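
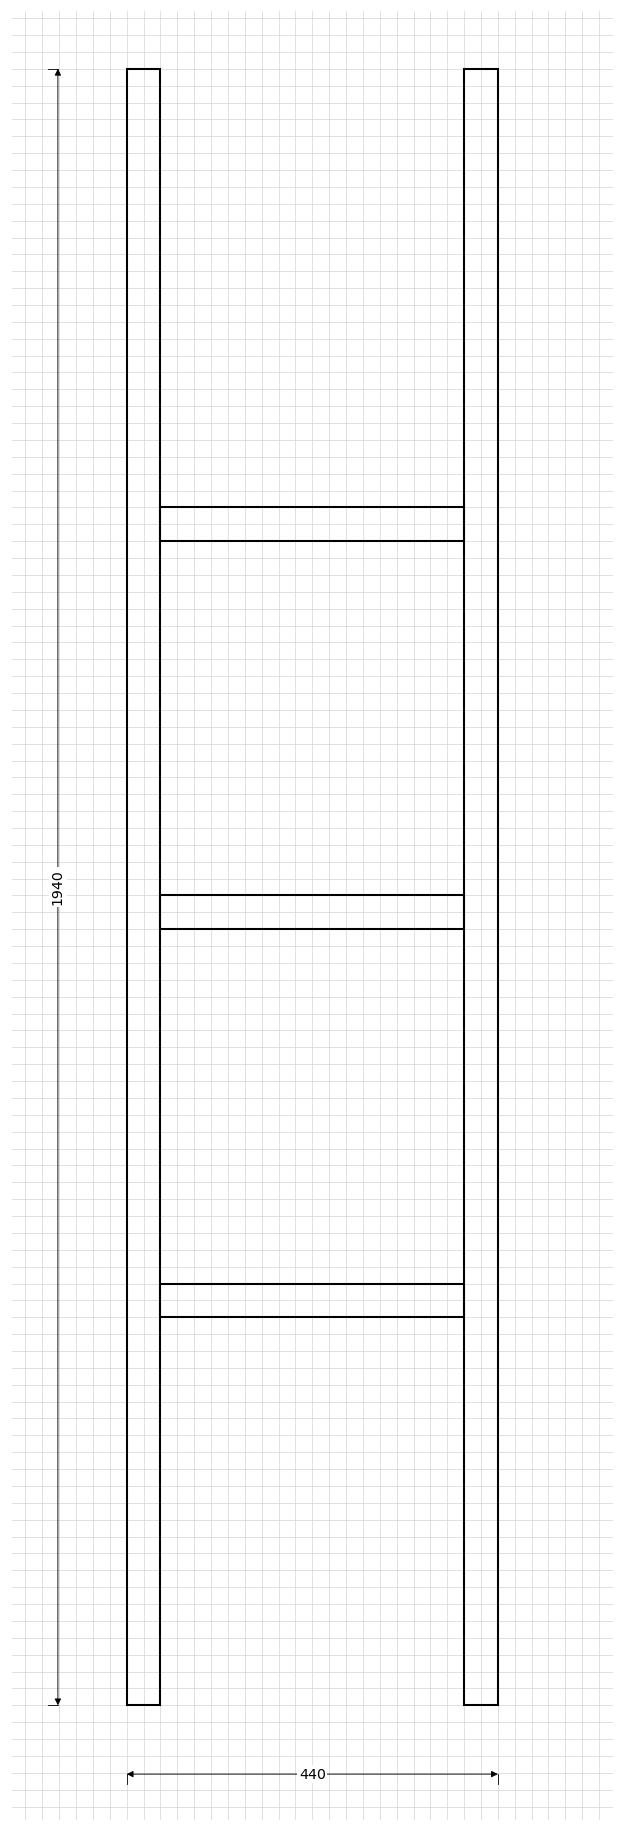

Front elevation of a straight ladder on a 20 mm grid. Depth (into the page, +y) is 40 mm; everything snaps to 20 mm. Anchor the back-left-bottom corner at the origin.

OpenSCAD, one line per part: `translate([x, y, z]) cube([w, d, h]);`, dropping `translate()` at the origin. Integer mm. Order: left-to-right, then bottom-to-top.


cube([40, 40, 1940]);
translate([40, 0, 460]) cube([360, 40, 40]);
translate([40, 0, 920]) cube([360, 40, 40]);
translate([40, 0, 1380]) cube([360, 40, 40]);
translate([400, 0, 0]) cube([40, 40, 1940]);


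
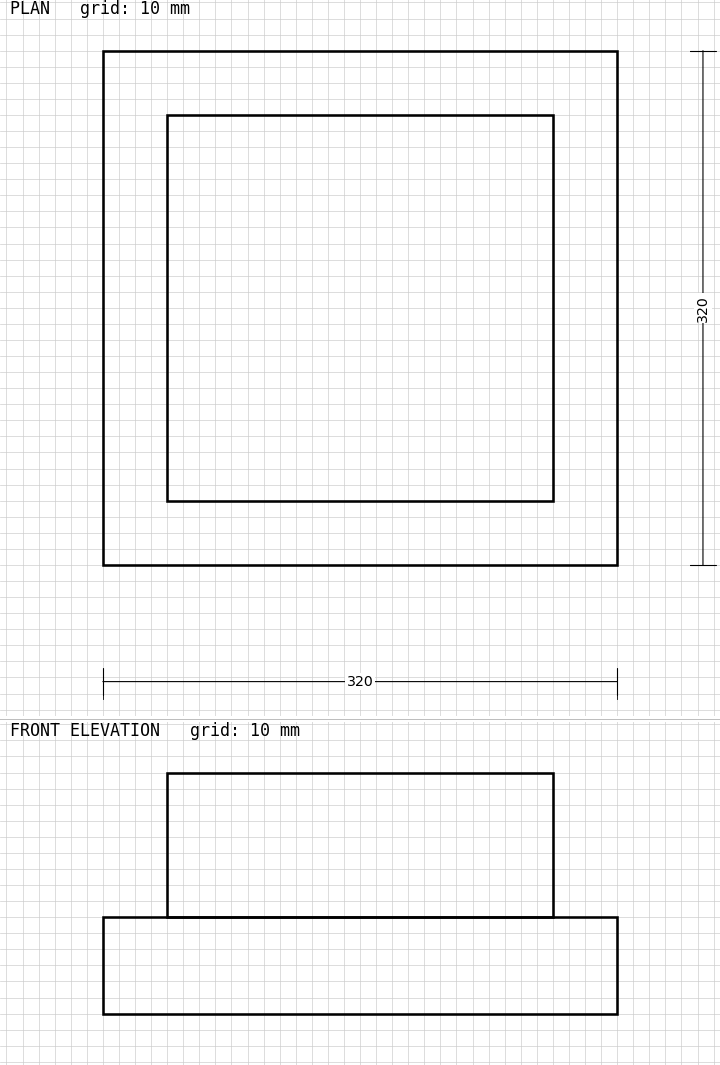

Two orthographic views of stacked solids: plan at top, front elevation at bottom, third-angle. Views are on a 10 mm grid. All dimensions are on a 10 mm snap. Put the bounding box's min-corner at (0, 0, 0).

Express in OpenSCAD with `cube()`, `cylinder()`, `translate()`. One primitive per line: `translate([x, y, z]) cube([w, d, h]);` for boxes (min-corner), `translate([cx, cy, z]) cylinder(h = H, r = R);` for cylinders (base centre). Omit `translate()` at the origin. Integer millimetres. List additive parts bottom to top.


cube([320, 320, 60]);
translate([40, 40, 60]) cube([240, 240, 90]);


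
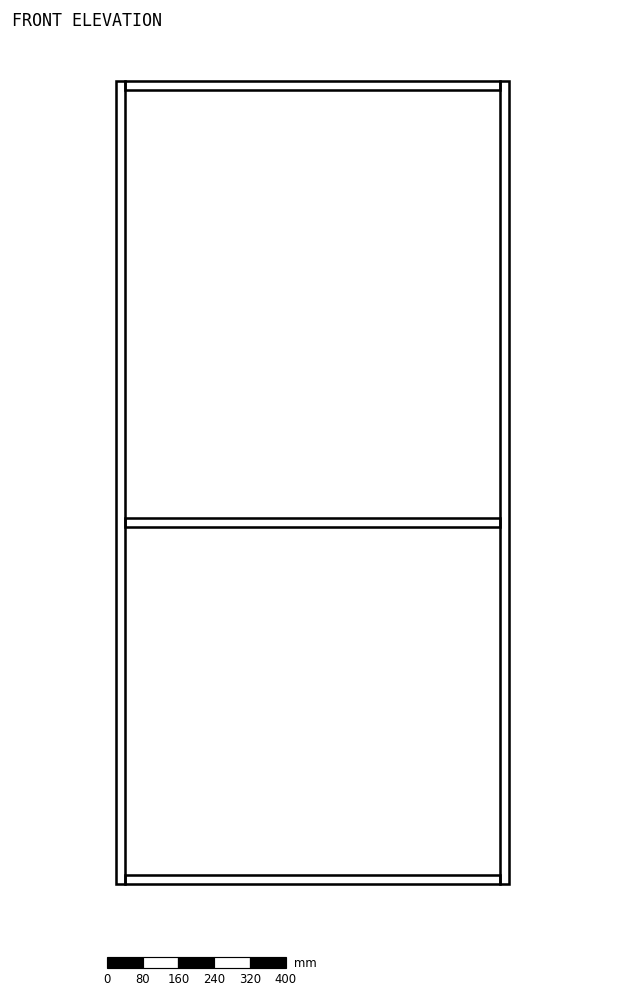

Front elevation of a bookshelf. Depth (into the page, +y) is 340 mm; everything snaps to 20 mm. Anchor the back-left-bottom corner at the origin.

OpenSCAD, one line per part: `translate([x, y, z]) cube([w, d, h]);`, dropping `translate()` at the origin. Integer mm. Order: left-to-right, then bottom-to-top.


cube([20, 340, 1800]);
translate([20, 0, 0]) cube([840, 340, 20]);
translate([20, 0, 800]) cube([840, 340, 20]);
translate([20, 0, 1780]) cube([840, 340, 20]);
translate([860, 0, 0]) cube([20, 340, 1800]);


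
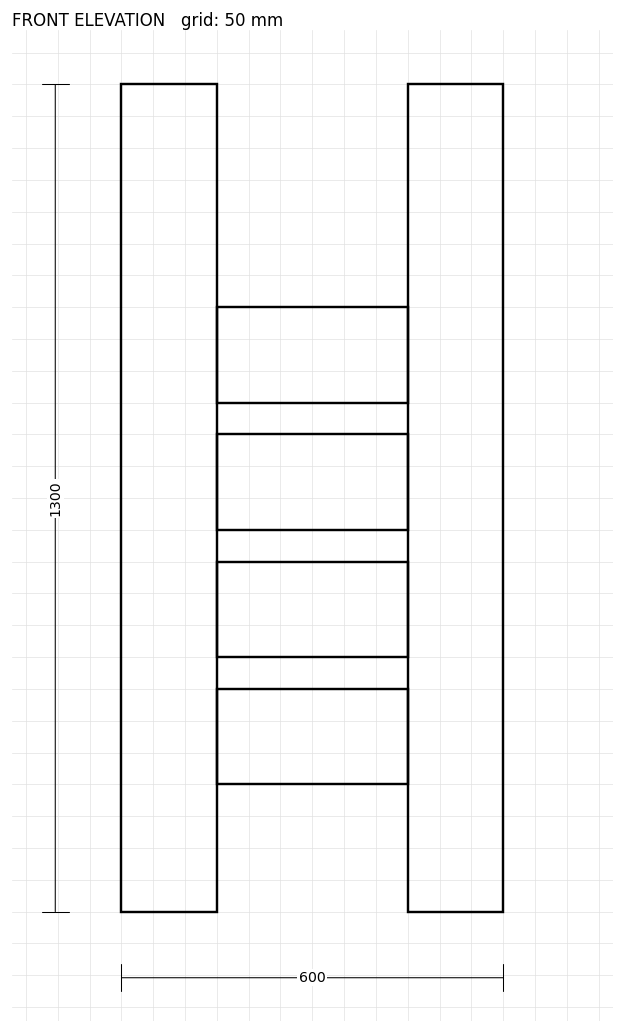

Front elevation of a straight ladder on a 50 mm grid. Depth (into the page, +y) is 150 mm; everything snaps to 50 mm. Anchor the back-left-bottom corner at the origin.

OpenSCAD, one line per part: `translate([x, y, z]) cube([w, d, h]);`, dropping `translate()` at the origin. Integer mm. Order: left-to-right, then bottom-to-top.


cube([150, 150, 1300]);
translate([150, 0, 200]) cube([300, 150, 150]);
translate([150, 0, 400]) cube([300, 150, 150]);
translate([150, 0, 600]) cube([300, 150, 150]);
translate([150, 0, 800]) cube([300, 150, 150]);
translate([450, 0, 0]) cube([150, 150, 1300]);


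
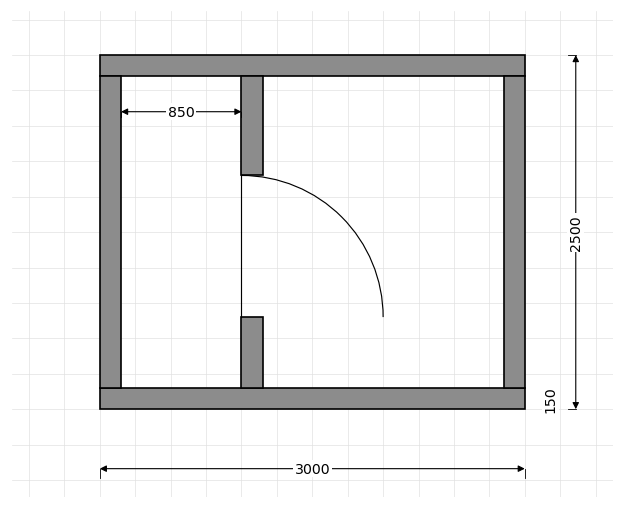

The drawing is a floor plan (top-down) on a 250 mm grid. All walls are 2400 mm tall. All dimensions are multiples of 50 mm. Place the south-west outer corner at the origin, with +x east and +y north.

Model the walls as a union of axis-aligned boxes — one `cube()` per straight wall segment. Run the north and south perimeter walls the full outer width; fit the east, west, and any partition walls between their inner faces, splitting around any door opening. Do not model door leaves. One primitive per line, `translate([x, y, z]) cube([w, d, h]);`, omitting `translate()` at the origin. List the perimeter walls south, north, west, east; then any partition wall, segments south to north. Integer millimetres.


cube([3000, 150, 2400]);
translate([0, 2350, 0]) cube([3000, 150, 2400]);
translate([0, 150, 0]) cube([150, 2200, 2400]);
translate([2850, 150, 0]) cube([150, 2200, 2400]);
translate([1000, 150, 0]) cube([150, 500, 2400]);
translate([1000, 1650, 0]) cube([150, 700, 2400]);


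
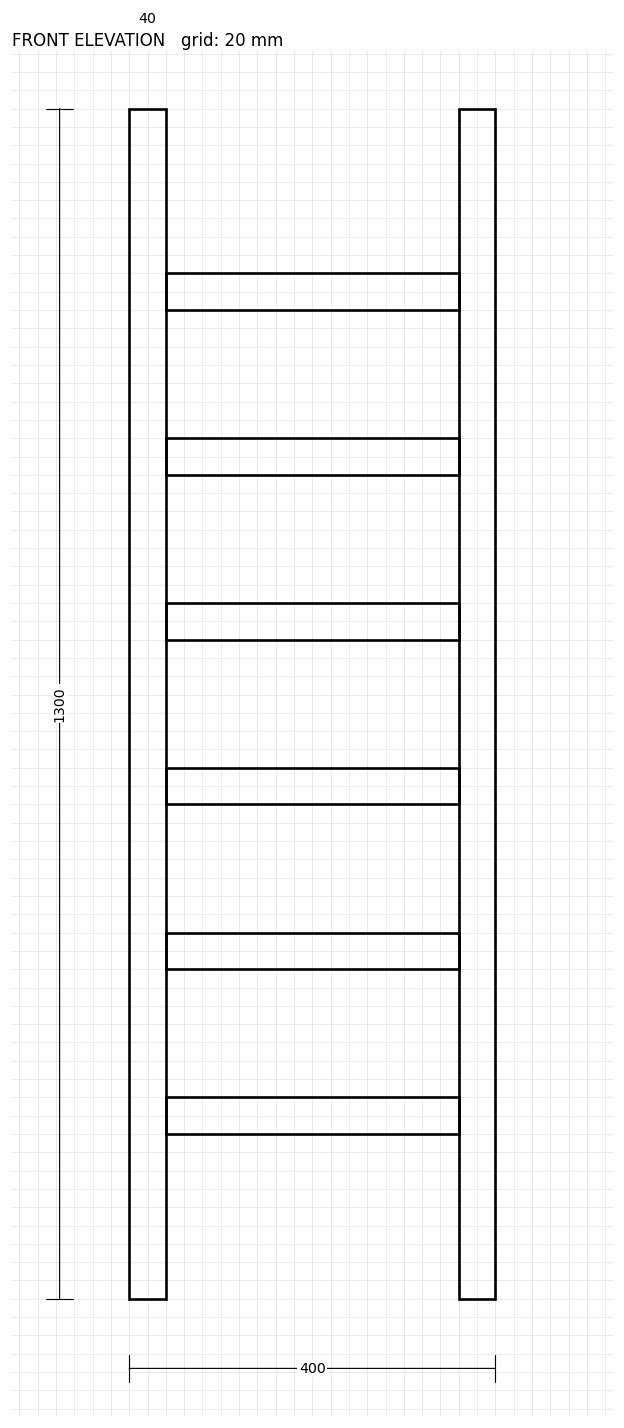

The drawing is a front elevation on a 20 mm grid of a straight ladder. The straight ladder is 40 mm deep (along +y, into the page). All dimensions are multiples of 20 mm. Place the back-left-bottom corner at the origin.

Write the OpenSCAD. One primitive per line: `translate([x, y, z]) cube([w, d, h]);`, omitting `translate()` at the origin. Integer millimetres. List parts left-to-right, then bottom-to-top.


cube([40, 40, 1300]);
translate([40, 0, 180]) cube([320, 40, 40]);
translate([40, 0, 360]) cube([320, 40, 40]);
translate([40, 0, 540]) cube([320, 40, 40]);
translate([40, 0, 720]) cube([320, 40, 40]);
translate([40, 0, 900]) cube([320, 40, 40]);
translate([40, 0, 1080]) cube([320, 40, 40]);
translate([360, 0, 0]) cube([40, 40, 1300]);


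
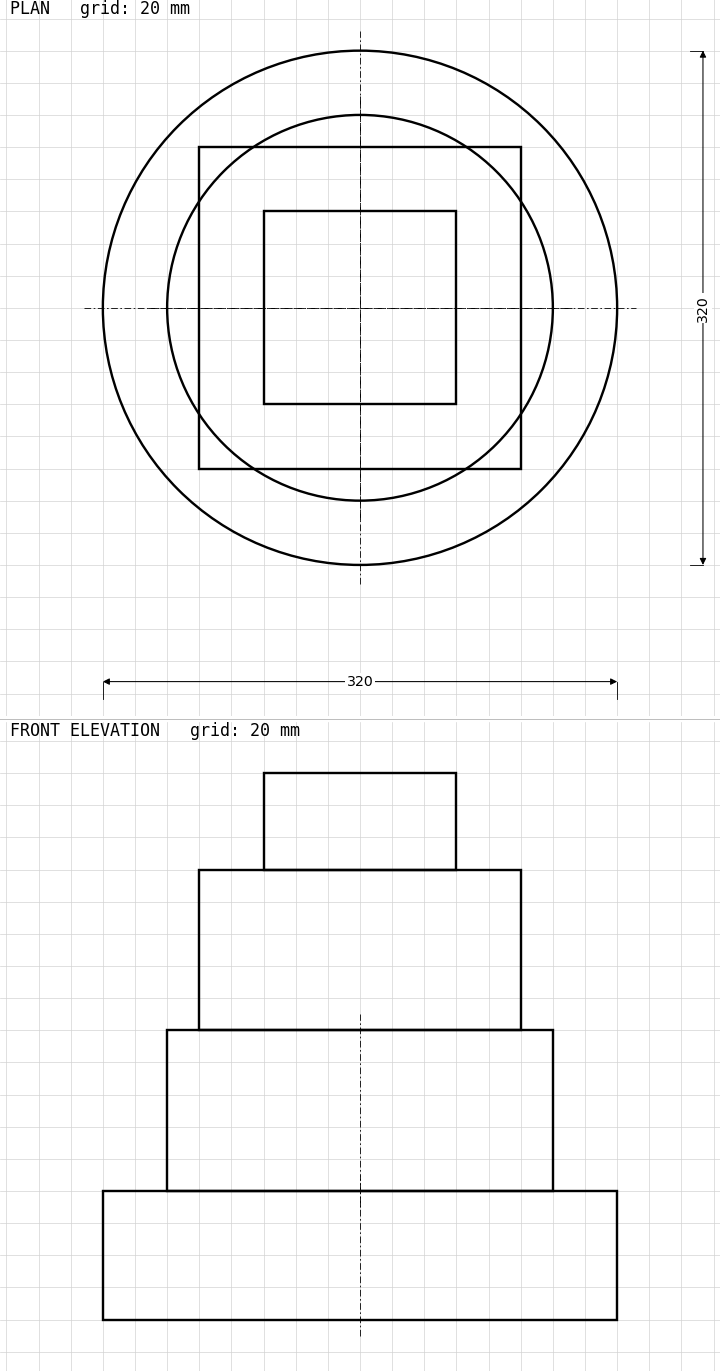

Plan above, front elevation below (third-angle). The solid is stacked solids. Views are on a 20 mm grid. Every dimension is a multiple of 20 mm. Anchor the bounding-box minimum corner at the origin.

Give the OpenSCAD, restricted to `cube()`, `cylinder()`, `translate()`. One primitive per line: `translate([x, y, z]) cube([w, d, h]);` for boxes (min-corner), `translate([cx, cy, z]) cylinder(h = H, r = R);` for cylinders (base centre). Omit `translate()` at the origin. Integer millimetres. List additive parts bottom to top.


translate([160, 160, 0]) cylinder(h = 80, r = 160);
translate([160, 160, 80]) cylinder(h = 100, r = 120);
translate([60, 60, 180]) cube([200, 200, 100]);
translate([100, 100, 280]) cube([120, 120, 60]);


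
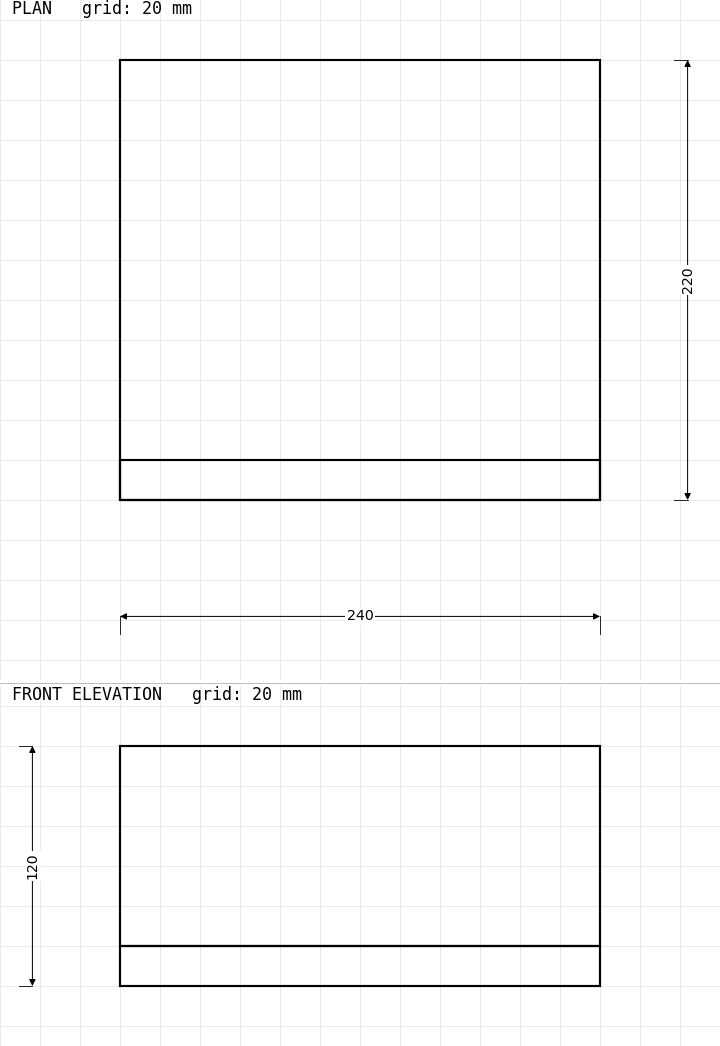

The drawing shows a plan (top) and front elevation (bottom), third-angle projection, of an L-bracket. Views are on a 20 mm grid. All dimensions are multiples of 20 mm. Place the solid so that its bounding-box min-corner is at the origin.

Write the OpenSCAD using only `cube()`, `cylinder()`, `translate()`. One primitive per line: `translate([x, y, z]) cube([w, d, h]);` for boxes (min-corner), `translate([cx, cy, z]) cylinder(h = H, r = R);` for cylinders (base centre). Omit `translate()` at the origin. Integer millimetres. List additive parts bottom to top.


cube([240, 220, 20]);
translate([0, 0, 20]) cube([240, 20, 100]);


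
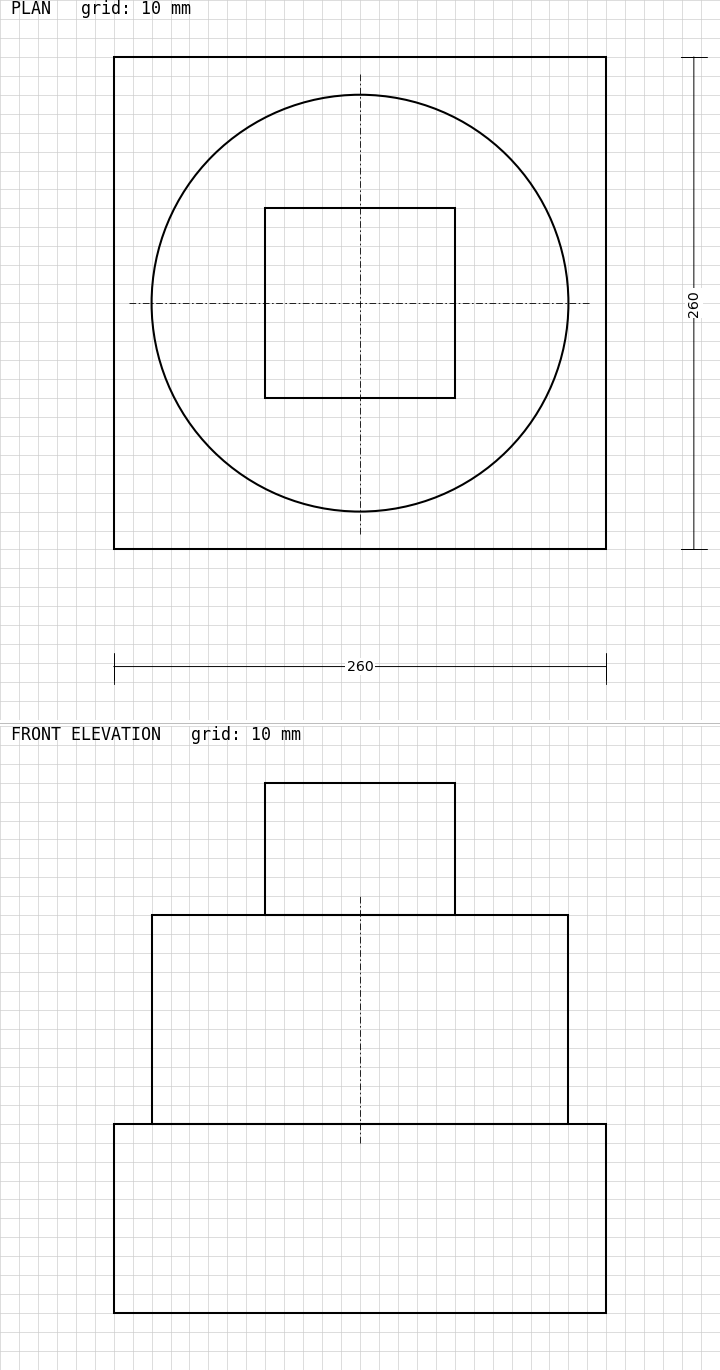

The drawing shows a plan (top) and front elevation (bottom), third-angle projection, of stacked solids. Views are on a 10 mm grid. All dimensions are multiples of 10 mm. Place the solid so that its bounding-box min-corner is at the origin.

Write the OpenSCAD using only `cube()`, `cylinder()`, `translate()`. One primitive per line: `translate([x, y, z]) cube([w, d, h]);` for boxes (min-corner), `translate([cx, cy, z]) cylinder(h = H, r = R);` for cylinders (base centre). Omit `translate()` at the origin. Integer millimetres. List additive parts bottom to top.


cube([260, 260, 100]);
translate([130, 130, 100]) cylinder(h = 110, r = 110);
translate([80, 80, 210]) cube([100, 100, 70]);


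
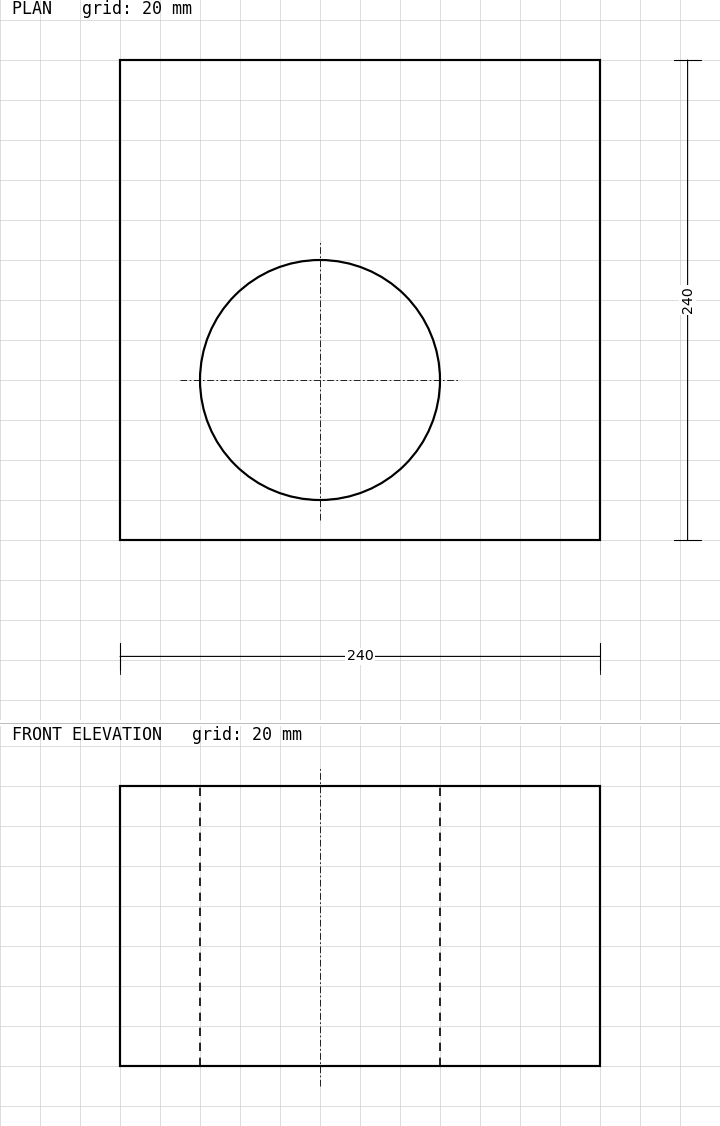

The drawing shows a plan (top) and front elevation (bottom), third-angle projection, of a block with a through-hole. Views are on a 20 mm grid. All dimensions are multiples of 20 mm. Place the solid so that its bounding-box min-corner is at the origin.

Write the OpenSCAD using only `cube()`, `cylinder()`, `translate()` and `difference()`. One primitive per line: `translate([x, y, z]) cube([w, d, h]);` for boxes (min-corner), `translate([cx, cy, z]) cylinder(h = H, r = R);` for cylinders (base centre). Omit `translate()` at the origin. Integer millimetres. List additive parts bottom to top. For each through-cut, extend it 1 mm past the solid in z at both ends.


difference() {
  cube([240, 240, 140]);
  translate([100, 80, -1]) cylinder(h = 142, r = 60);
}


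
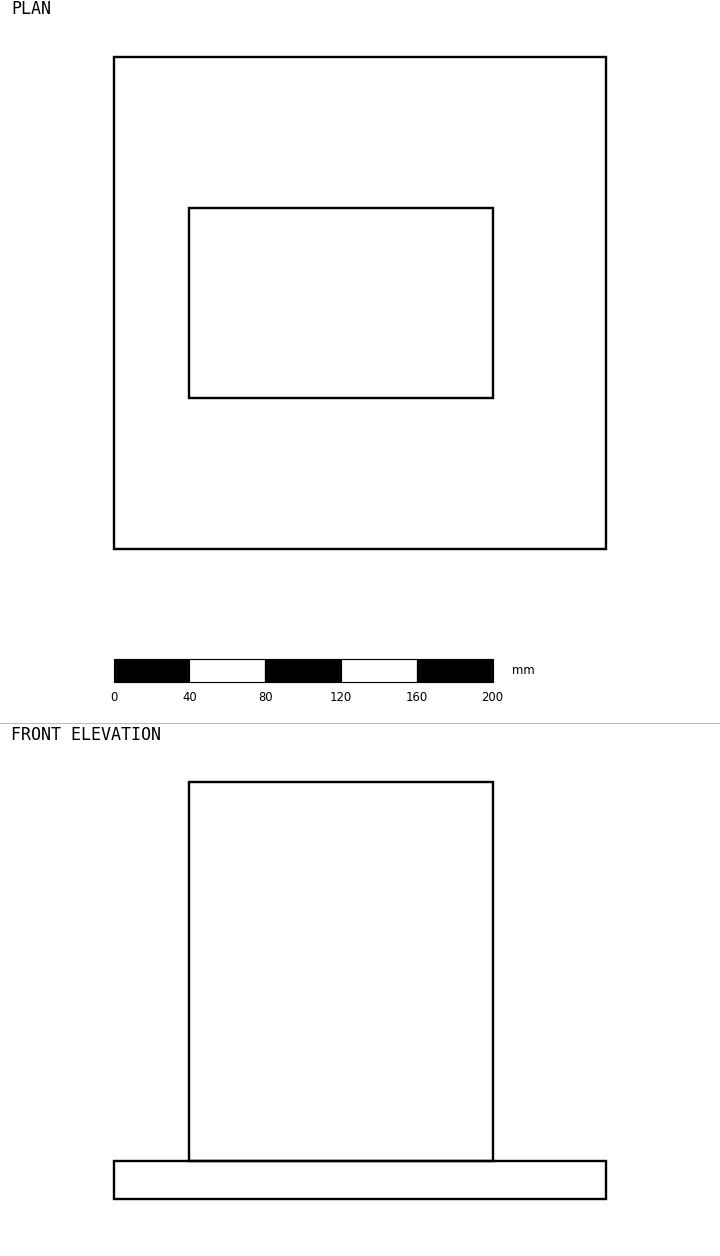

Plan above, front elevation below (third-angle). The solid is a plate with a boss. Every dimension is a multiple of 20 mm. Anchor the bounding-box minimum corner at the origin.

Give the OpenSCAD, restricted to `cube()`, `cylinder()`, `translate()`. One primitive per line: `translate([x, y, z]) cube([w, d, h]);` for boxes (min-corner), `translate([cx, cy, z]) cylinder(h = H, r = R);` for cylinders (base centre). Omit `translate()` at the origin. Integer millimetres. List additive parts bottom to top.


cube([260, 260, 20]);
translate([40, 80, 20]) cube([160, 100, 200]);


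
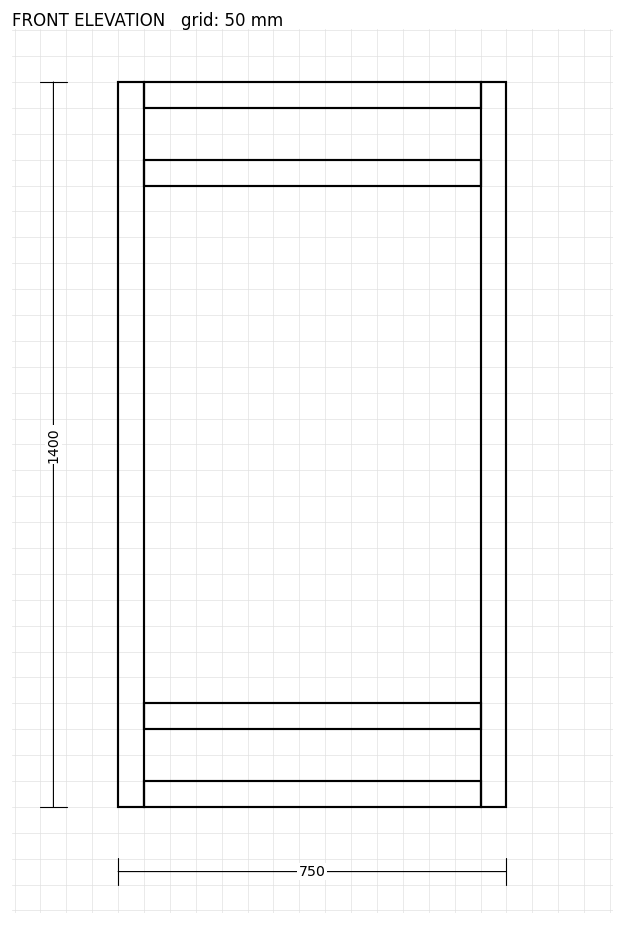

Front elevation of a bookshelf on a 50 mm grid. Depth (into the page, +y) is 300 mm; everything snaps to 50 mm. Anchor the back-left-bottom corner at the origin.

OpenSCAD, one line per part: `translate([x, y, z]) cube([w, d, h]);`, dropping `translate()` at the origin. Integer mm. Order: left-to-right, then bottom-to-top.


cube([50, 300, 1400]);
translate([50, 0, 0]) cube([650, 300, 50]);
translate([50, 0, 150]) cube([650, 300, 50]);
translate([50, 0, 1200]) cube([650, 300, 50]);
translate([50, 0, 1350]) cube([650, 300, 50]);
translate([700, 0, 0]) cube([50, 300, 1400]);


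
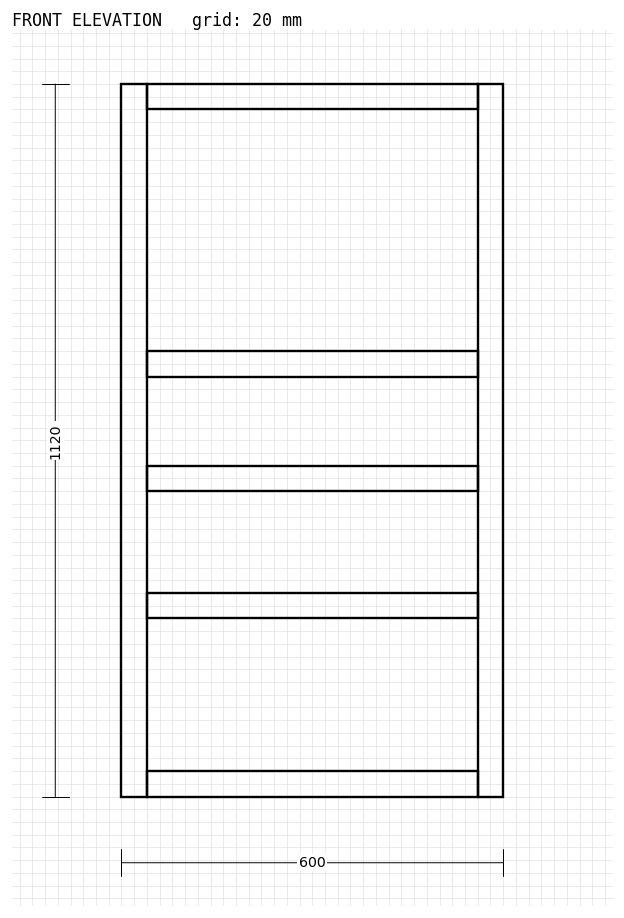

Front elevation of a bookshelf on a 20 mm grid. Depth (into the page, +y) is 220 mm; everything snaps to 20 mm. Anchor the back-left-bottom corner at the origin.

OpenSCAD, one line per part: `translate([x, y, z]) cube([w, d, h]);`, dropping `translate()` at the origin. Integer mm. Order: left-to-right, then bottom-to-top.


cube([40, 220, 1120]);
translate([40, 0, 0]) cube([520, 220, 40]);
translate([40, 0, 280]) cube([520, 220, 40]);
translate([40, 0, 480]) cube([520, 220, 40]);
translate([40, 0, 660]) cube([520, 220, 40]);
translate([40, 0, 1080]) cube([520, 220, 40]);
translate([560, 0, 0]) cube([40, 220, 1120]);


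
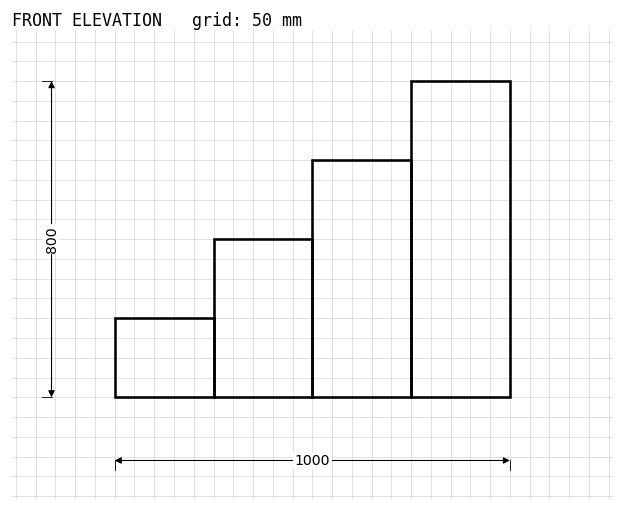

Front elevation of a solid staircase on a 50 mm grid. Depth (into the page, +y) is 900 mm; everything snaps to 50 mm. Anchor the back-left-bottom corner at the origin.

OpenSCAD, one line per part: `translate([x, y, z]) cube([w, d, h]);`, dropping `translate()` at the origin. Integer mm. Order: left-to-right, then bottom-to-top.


cube([250, 900, 200]);
translate([250, 0, 0]) cube([250, 900, 400]);
translate([500, 0, 0]) cube([250, 900, 600]);
translate([750, 0, 0]) cube([250, 900, 800]);


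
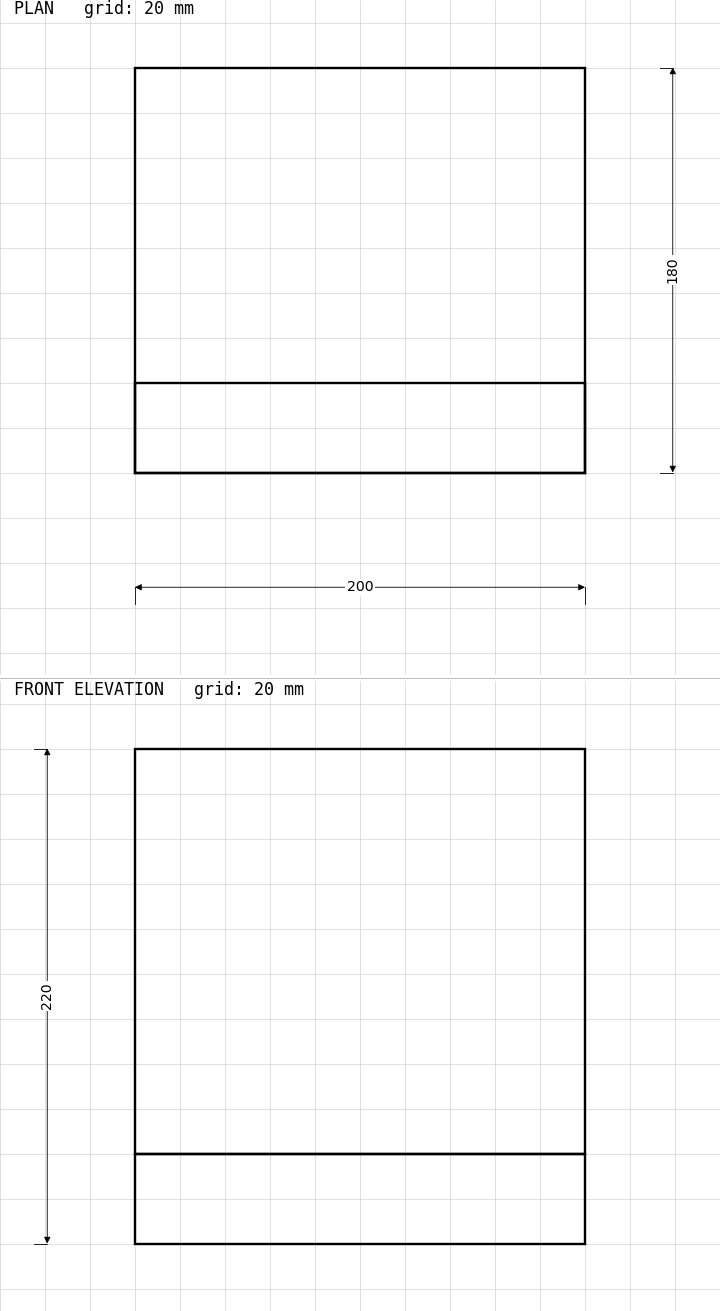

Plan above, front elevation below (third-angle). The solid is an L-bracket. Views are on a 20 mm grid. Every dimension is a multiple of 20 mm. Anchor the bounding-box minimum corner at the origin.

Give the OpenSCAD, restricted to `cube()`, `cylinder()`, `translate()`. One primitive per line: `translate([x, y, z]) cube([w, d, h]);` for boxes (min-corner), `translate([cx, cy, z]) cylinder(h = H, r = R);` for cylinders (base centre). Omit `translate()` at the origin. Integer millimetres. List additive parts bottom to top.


cube([200, 180, 40]);
translate([0, 0, 40]) cube([200, 40, 180]);


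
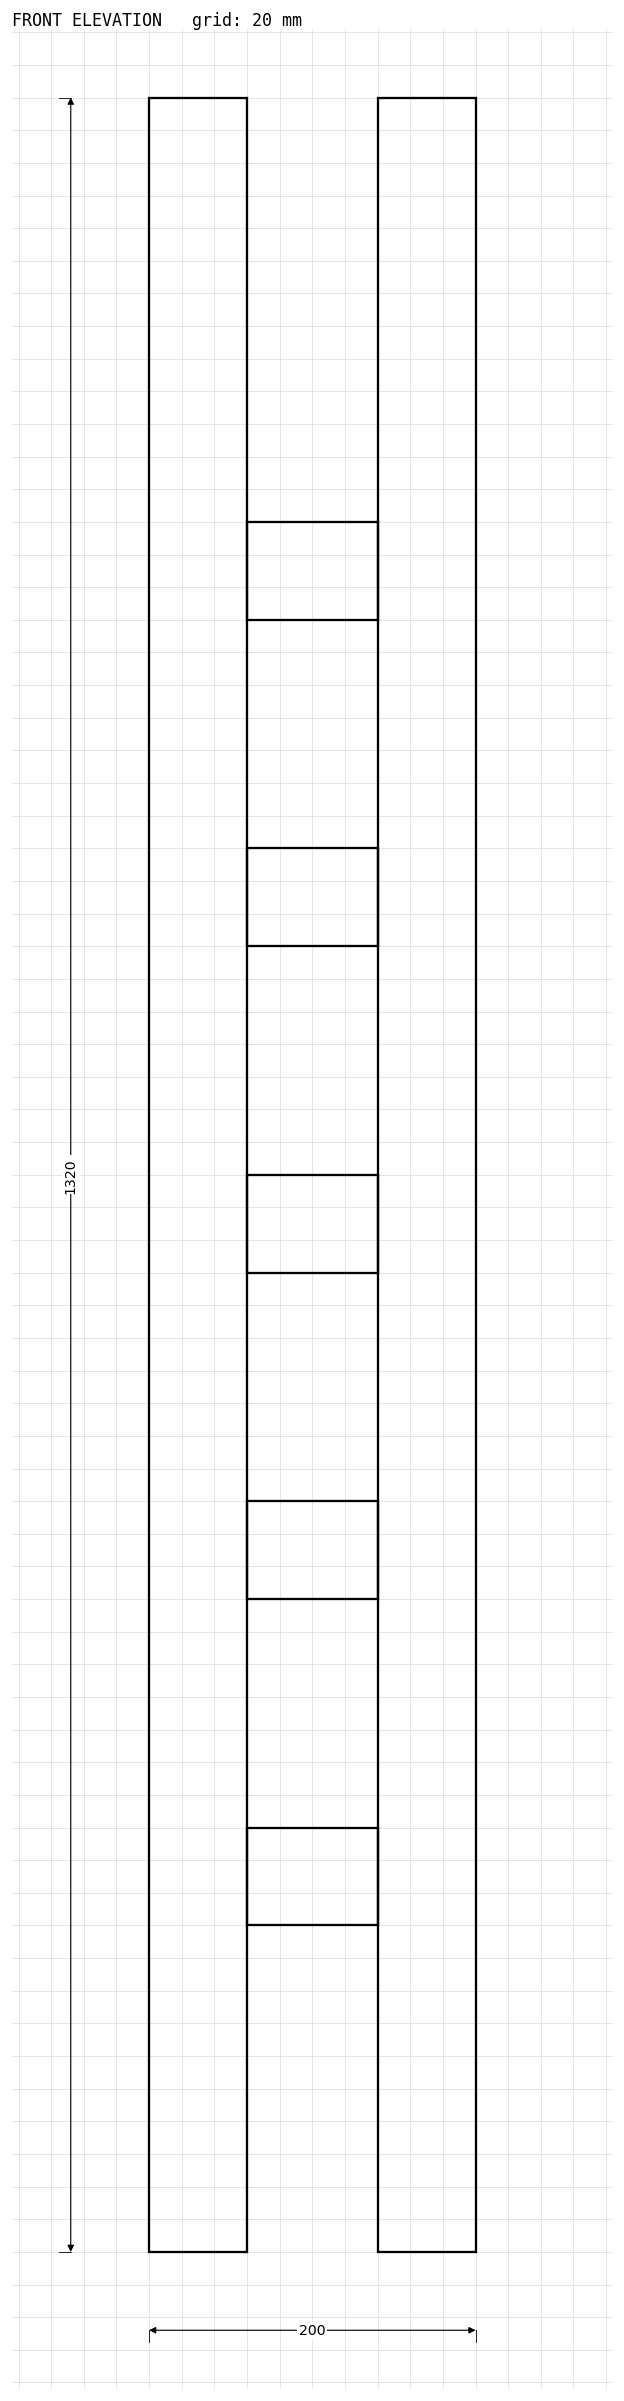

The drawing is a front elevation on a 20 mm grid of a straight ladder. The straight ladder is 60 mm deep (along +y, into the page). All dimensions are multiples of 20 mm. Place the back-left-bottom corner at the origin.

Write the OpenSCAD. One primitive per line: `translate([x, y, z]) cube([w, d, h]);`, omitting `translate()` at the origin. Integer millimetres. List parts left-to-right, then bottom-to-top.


cube([60, 60, 1320]);
translate([60, 0, 200]) cube([80, 60, 60]);
translate([60, 0, 400]) cube([80, 60, 60]);
translate([60, 0, 600]) cube([80, 60, 60]);
translate([60, 0, 800]) cube([80, 60, 60]);
translate([60, 0, 1000]) cube([80, 60, 60]);
translate([140, 0, 0]) cube([60, 60, 1320]);


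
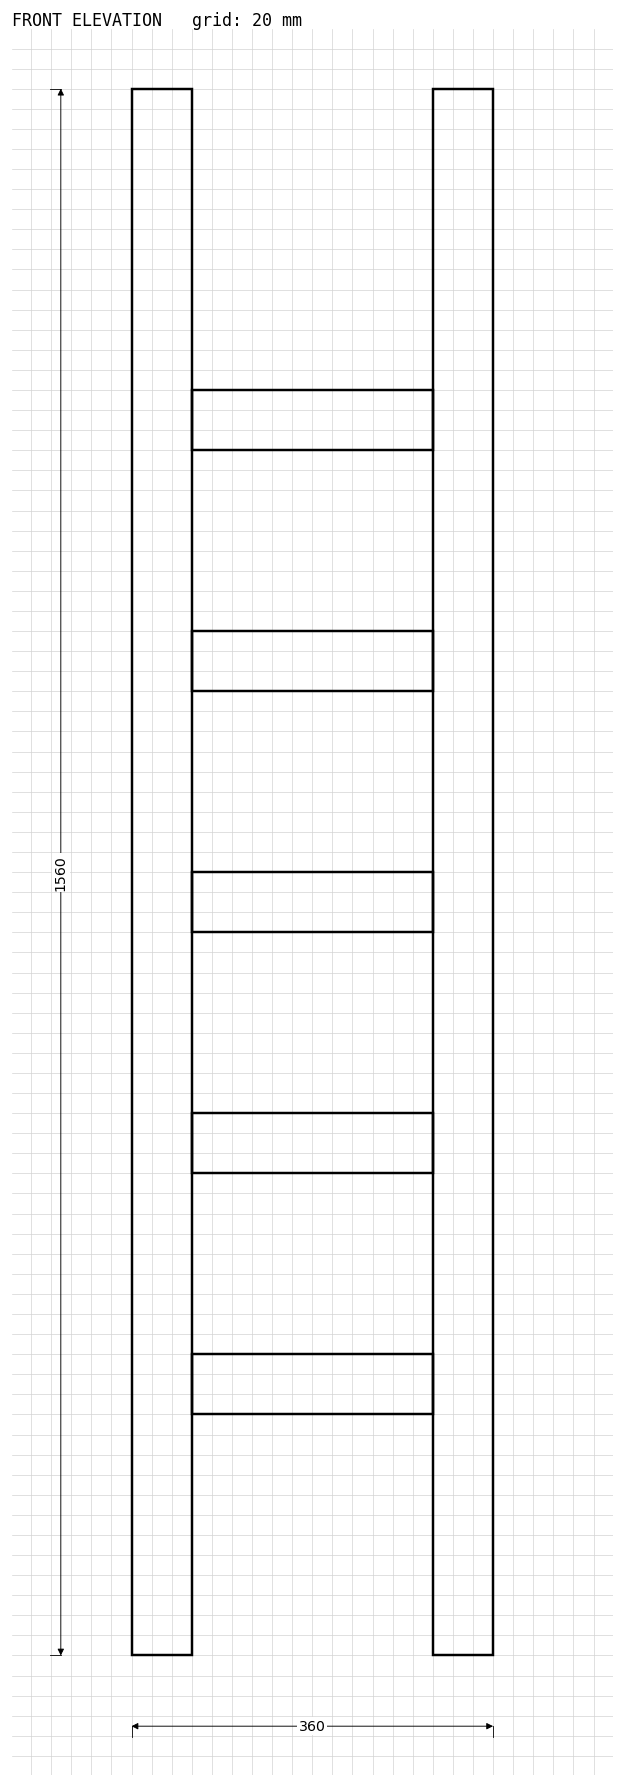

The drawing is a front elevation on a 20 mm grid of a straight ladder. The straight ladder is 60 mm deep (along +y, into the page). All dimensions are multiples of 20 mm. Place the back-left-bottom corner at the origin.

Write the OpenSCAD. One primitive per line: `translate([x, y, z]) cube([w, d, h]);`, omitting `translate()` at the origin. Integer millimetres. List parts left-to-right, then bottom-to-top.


cube([60, 60, 1560]);
translate([60, 0, 240]) cube([240, 60, 60]);
translate([60, 0, 480]) cube([240, 60, 60]);
translate([60, 0, 720]) cube([240, 60, 60]);
translate([60, 0, 960]) cube([240, 60, 60]);
translate([60, 0, 1200]) cube([240, 60, 60]);
translate([300, 0, 0]) cube([60, 60, 1560]);


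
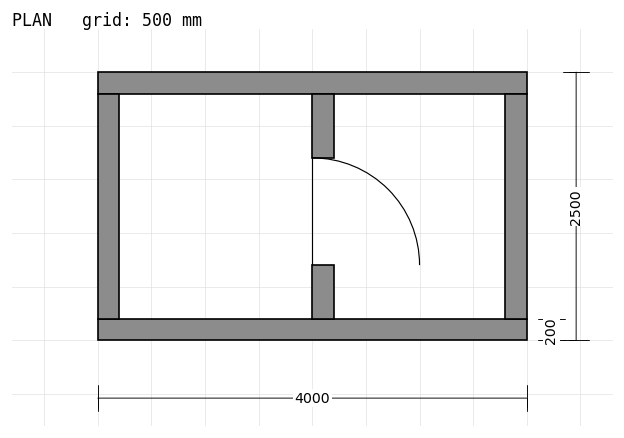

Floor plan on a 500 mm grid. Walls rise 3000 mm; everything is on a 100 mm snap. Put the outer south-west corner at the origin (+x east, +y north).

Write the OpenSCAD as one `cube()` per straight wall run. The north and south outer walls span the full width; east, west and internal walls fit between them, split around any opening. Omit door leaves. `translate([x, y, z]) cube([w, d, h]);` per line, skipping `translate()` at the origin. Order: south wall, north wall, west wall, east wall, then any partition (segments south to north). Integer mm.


cube([4000, 200, 3000]);
translate([0, 2300, 0]) cube([4000, 200, 3000]);
translate([0, 200, 0]) cube([200, 2100, 3000]);
translate([3800, 200, 0]) cube([200, 2100, 3000]);
translate([2000, 200, 0]) cube([200, 500, 3000]);
translate([2000, 1700, 0]) cube([200, 600, 3000]);


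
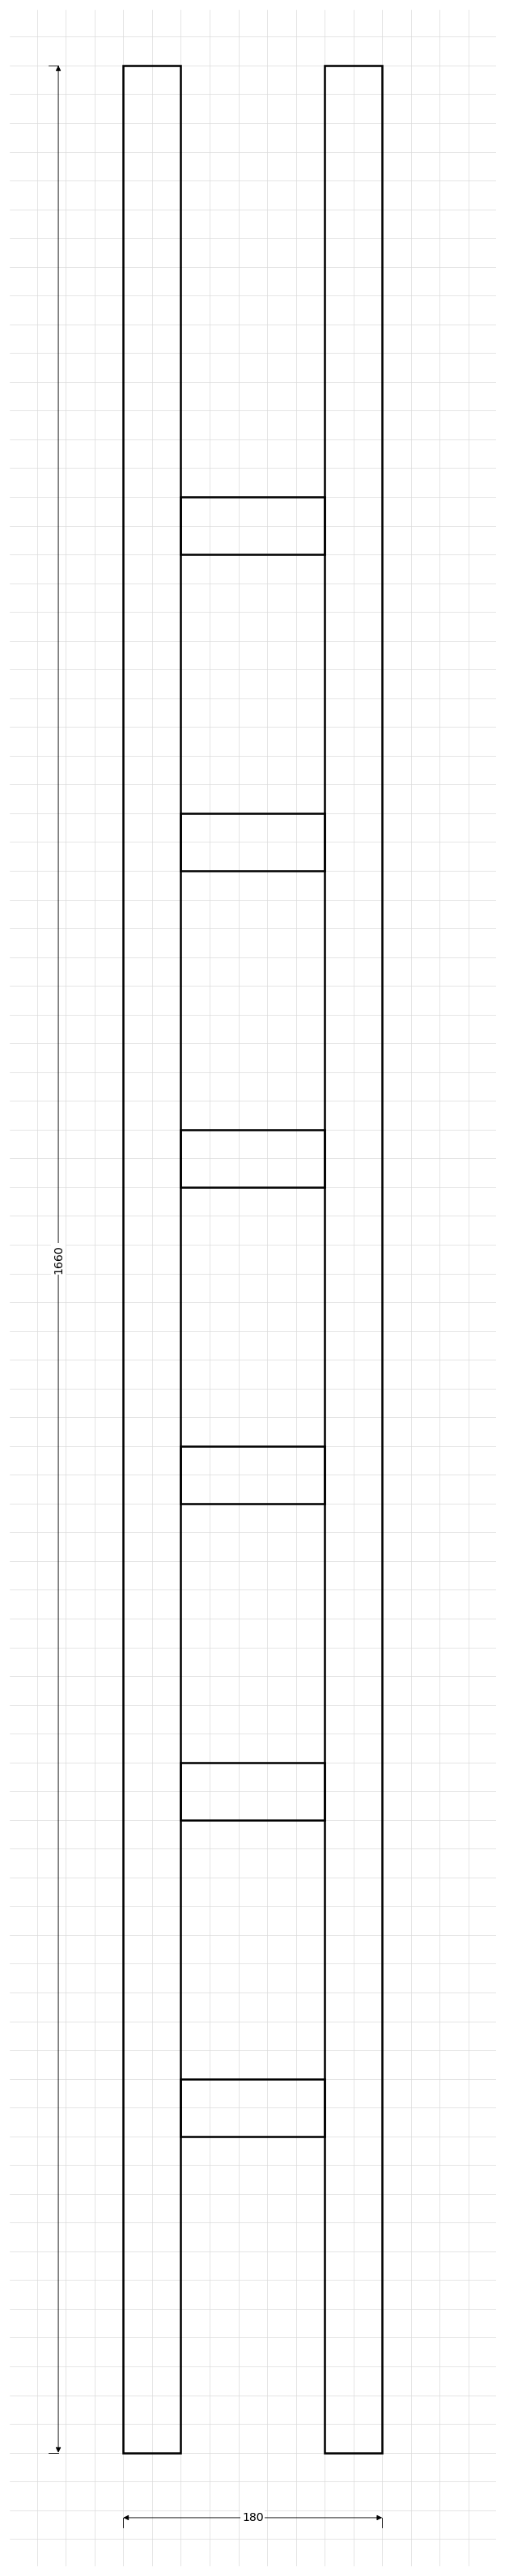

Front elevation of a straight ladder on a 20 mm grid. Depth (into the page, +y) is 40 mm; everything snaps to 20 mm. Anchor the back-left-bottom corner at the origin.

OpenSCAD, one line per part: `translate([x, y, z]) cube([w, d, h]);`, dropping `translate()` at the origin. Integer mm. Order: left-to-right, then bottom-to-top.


cube([40, 40, 1660]);
translate([40, 0, 220]) cube([100, 40, 40]);
translate([40, 0, 440]) cube([100, 40, 40]);
translate([40, 0, 660]) cube([100, 40, 40]);
translate([40, 0, 880]) cube([100, 40, 40]);
translate([40, 0, 1100]) cube([100, 40, 40]);
translate([40, 0, 1320]) cube([100, 40, 40]);
translate([140, 0, 0]) cube([40, 40, 1660]);


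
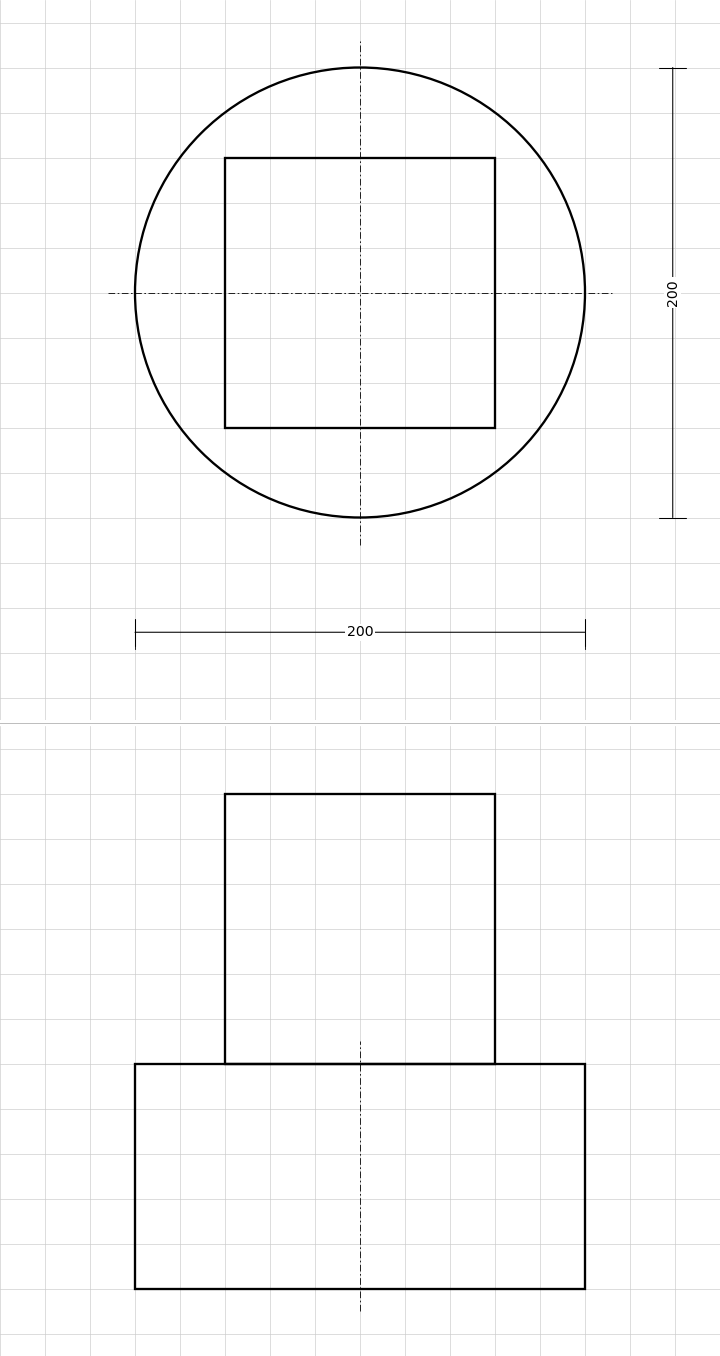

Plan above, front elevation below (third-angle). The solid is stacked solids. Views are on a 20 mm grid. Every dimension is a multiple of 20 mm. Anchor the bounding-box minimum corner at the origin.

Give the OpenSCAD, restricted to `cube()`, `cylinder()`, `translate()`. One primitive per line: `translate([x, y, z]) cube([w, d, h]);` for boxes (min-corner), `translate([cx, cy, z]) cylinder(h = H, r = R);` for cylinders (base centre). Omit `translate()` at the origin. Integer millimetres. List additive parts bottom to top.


translate([100, 100, 0]) cylinder(h = 100, r = 100);
translate([40, 40, 100]) cube([120, 120, 120]);


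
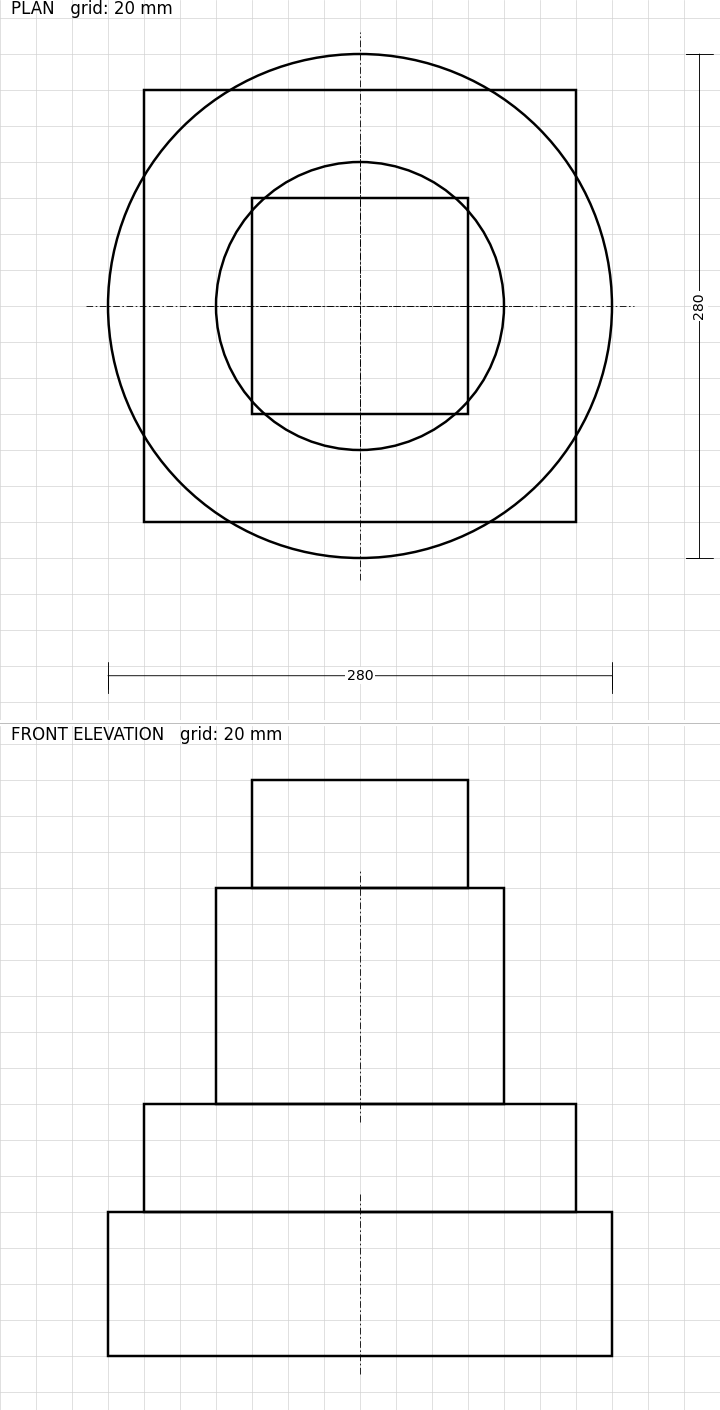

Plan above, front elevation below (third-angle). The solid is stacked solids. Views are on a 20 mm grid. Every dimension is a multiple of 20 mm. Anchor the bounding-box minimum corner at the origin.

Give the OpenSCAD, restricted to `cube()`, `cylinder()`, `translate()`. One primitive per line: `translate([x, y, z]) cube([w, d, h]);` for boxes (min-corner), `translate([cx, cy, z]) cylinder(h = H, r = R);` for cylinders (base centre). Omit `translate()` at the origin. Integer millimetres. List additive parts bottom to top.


translate([140, 140, 0]) cylinder(h = 80, r = 140);
translate([20, 20, 80]) cube([240, 240, 60]);
translate([140, 140, 140]) cylinder(h = 120, r = 80);
translate([80, 80, 260]) cube([120, 120, 60]);


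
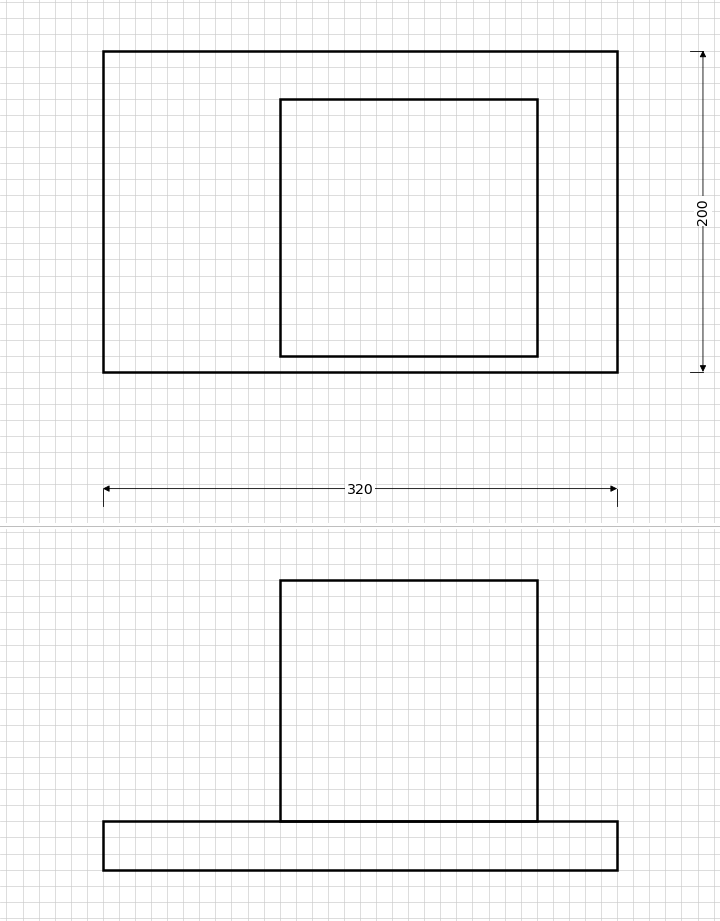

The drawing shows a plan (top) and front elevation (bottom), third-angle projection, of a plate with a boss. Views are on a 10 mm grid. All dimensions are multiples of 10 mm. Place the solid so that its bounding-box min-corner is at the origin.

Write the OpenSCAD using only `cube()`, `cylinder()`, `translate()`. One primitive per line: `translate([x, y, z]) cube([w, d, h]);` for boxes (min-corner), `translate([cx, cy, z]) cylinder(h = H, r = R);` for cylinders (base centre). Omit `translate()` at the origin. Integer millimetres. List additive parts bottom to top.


cube([320, 200, 30]);
translate([110, 10, 30]) cube([160, 160, 150]);


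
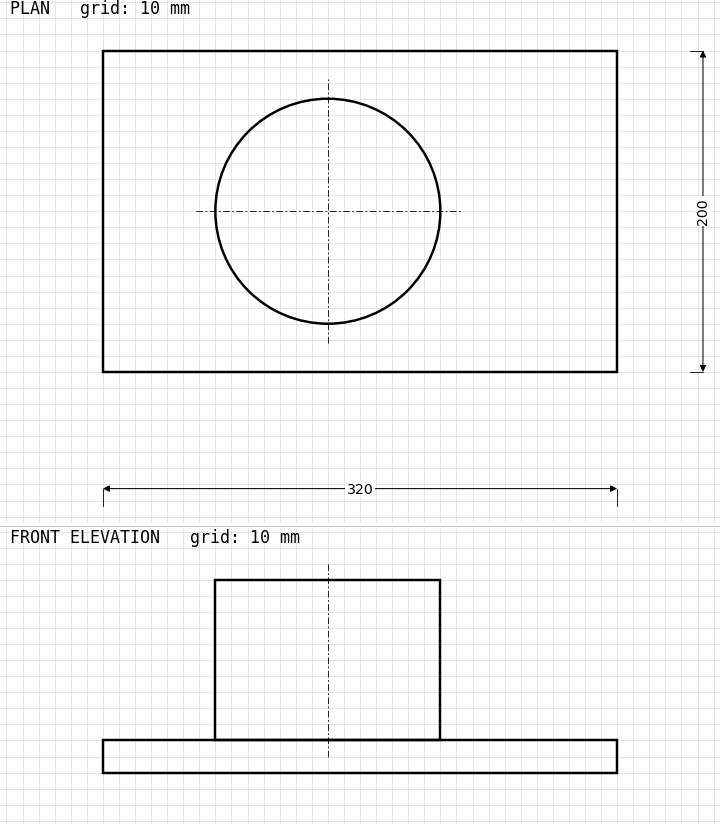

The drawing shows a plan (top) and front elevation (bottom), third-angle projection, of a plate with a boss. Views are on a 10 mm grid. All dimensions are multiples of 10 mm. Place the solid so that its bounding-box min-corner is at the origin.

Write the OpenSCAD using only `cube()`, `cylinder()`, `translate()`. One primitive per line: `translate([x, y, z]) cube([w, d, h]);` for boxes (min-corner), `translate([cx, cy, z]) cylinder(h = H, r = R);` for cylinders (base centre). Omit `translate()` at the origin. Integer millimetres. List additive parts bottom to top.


cube([320, 200, 20]);
translate([140, 100, 20]) cylinder(h = 100, r = 70);


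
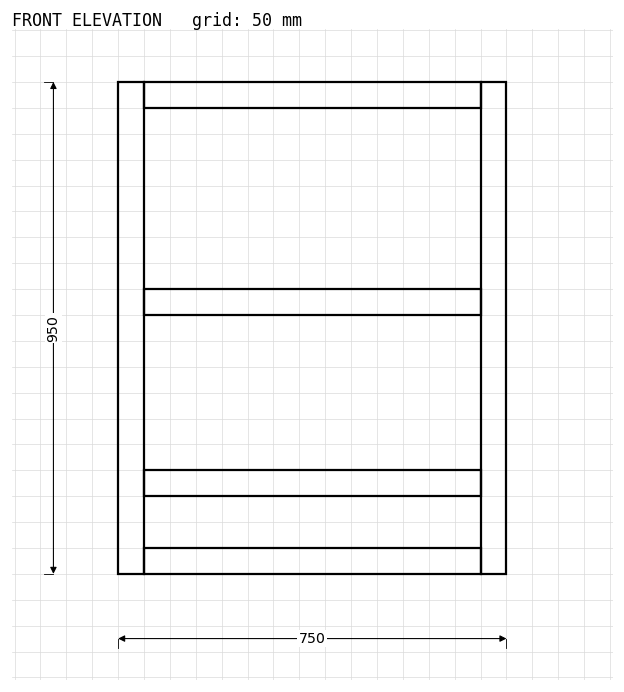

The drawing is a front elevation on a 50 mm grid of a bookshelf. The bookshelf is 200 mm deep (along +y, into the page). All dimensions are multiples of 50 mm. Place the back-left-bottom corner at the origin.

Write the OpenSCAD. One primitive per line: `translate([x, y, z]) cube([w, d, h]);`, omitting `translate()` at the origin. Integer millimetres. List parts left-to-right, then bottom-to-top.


cube([50, 200, 950]);
translate([50, 0, 0]) cube([650, 200, 50]);
translate([50, 0, 150]) cube([650, 200, 50]);
translate([50, 0, 500]) cube([650, 200, 50]);
translate([50, 0, 900]) cube([650, 200, 50]);
translate([700, 0, 0]) cube([50, 200, 950]);


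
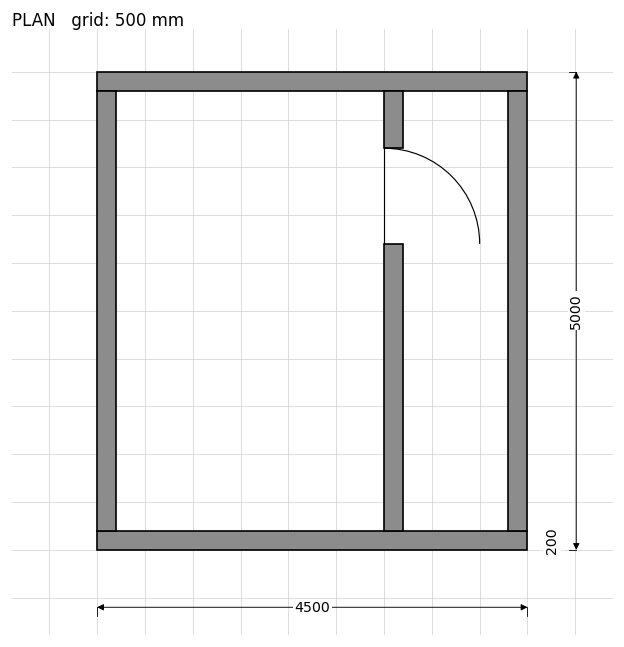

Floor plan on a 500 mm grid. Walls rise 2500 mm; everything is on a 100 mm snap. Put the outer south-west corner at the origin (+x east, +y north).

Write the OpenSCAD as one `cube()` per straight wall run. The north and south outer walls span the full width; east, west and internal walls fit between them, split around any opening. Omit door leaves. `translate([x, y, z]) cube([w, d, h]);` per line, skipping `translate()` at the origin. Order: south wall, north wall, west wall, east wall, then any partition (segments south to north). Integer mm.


cube([4500, 200, 2500]);
translate([0, 4800, 0]) cube([4500, 200, 2500]);
translate([0, 200, 0]) cube([200, 4600, 2500]);
translate([4300, 200, 0]) cube([200, 4600, 2500]);
translate([3000, 200, 0]) cube([200, 3000, 2500]);
translate([3000, 4200, 0]) cube([200, 600, 2500]);


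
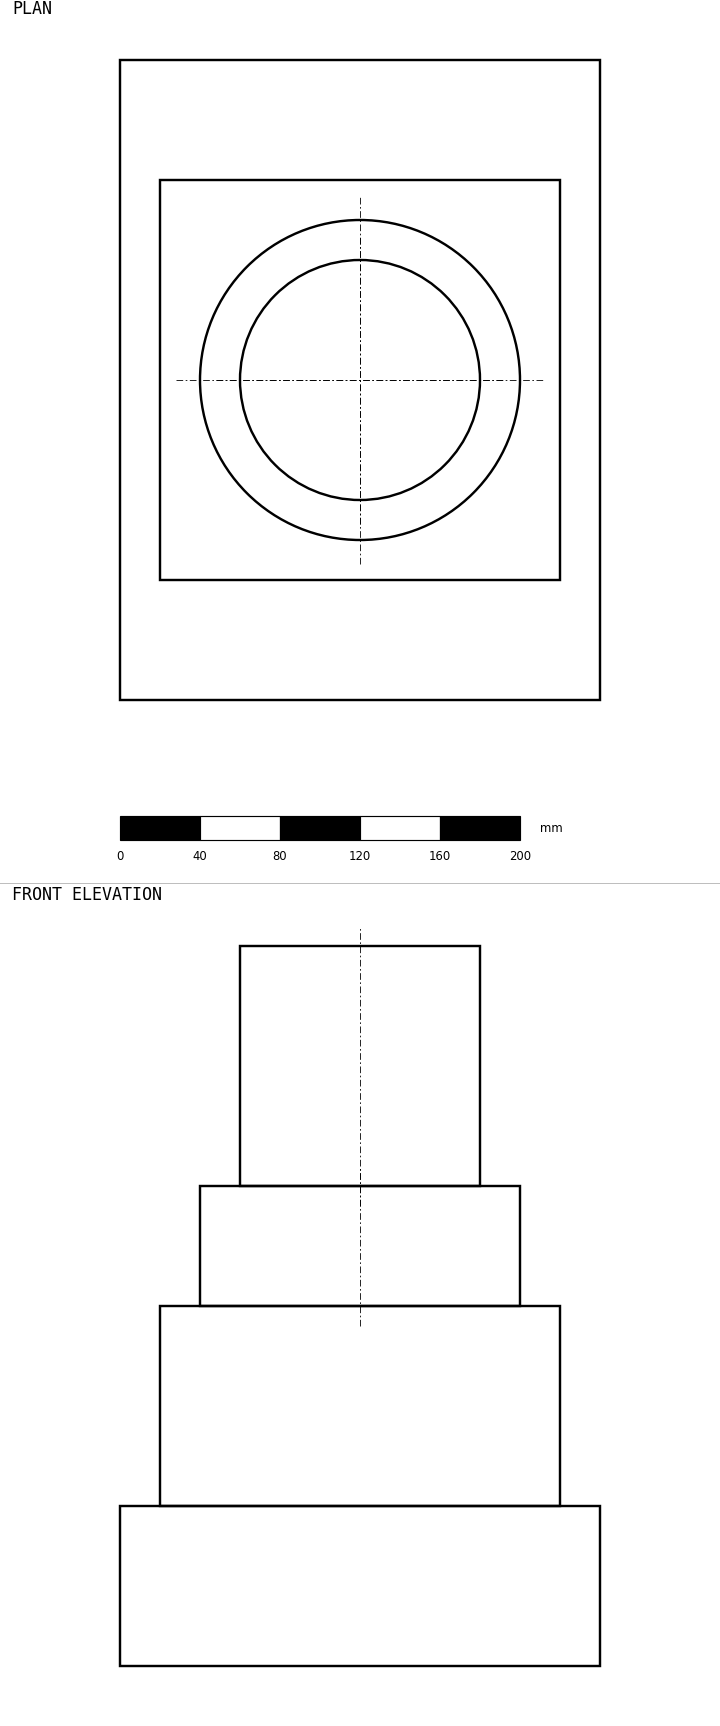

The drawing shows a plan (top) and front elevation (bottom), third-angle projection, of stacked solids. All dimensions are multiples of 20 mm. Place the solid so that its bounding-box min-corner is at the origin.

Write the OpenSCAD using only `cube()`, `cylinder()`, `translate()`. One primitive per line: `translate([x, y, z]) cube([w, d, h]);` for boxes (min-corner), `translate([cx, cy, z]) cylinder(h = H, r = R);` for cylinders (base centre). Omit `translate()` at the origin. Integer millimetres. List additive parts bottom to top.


cube([240, 320, 80]);
translate([20, 60, 80]) cube([200, 200, 100]);
translate([120, 160, 180]) cylinder(h = 60, r = 80);
translate([120, 160, 240]) cylinder(h = 120, r = 60);


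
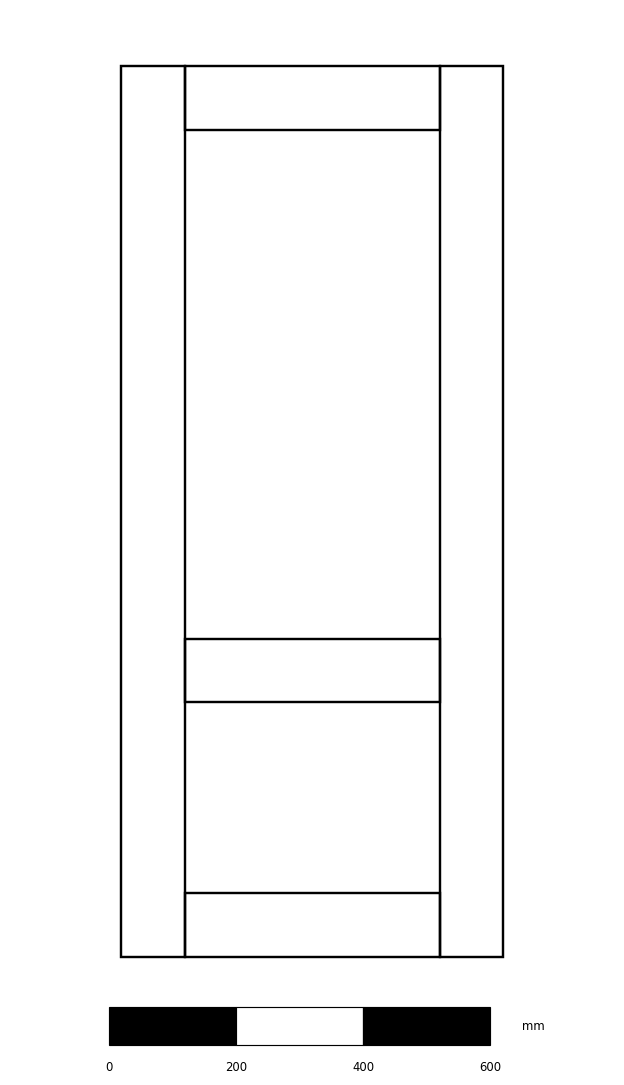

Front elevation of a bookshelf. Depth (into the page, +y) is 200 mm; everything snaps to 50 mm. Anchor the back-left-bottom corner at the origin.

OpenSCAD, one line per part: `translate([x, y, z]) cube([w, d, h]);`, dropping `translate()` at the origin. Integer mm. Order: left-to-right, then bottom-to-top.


cube([100, 200, 1400]);
translate([100, 0, 0]) cube([400, 200, 100]);
translate([100, 0, 400]) cube([400, 200, 100]);
translate([100, 0, 1300]) cube([400, 200, 100]);
translate([500, 0, 0]) cube([100, 200, 1400]);


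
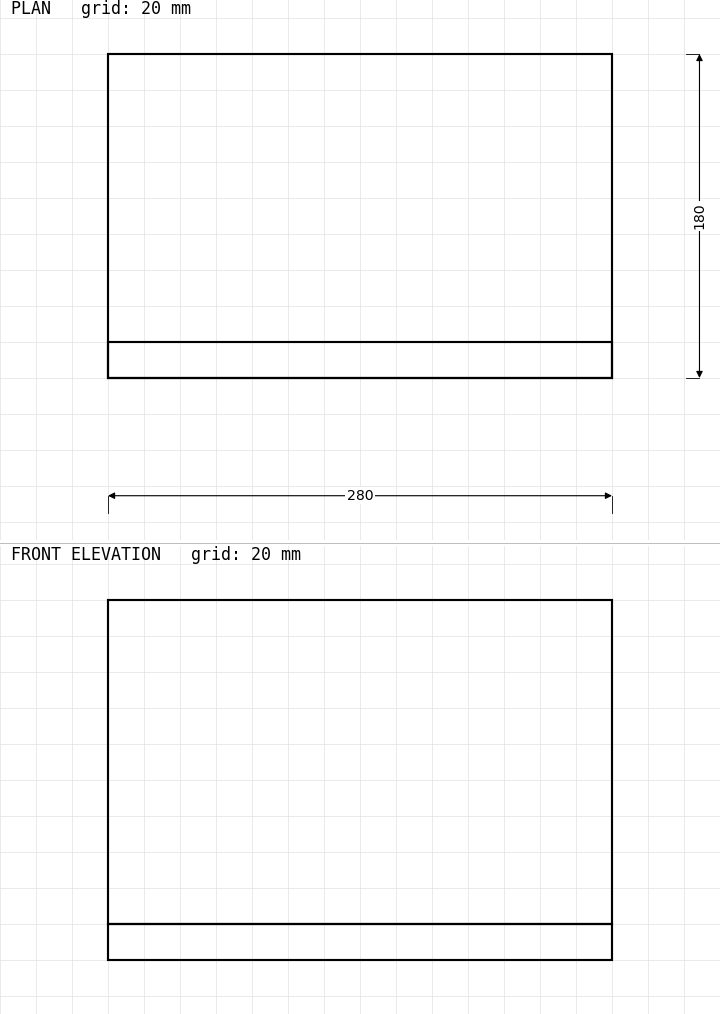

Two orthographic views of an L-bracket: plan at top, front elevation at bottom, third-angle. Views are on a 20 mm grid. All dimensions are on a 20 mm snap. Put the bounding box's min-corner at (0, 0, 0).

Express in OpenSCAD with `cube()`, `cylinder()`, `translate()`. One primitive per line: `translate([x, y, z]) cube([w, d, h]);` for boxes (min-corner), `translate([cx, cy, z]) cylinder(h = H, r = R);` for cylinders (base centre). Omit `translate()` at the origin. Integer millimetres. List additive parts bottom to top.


cube([280, 180, 20]);
translate([0, 0, 20]) cube([280, 20, 180]);


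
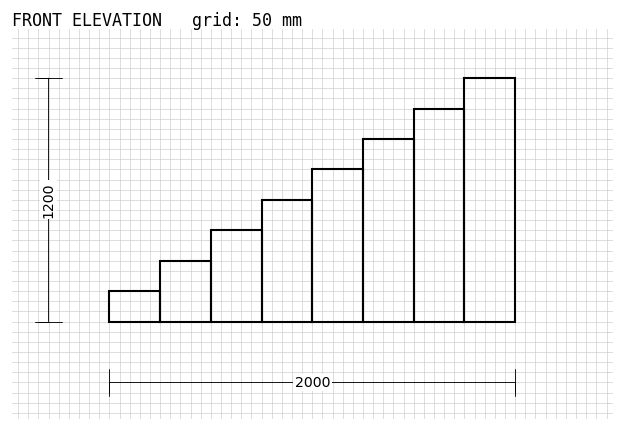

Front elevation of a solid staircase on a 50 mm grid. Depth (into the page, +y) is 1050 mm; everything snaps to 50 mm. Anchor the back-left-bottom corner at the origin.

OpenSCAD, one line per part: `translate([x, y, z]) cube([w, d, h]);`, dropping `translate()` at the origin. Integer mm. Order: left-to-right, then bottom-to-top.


cube([250, 1050, 150]);
translate([250, 0, 0]) cube([250, 1050, 300]);
translate([500, 0, 0]) cube([250, 1050, 450]);
translate([750, 0, 0]) cube([250, 1050, 600]);
translate([1000, 0, 0]) cube([250, 1050, 750]);
translate([1250, 0, 0]) cube([250, 1050, 900]);
translate([1500, 0, 0]) cube([250, 1050, 1050]);
translate([1750, 0, 0]) cube([250, 1050, 1200]);


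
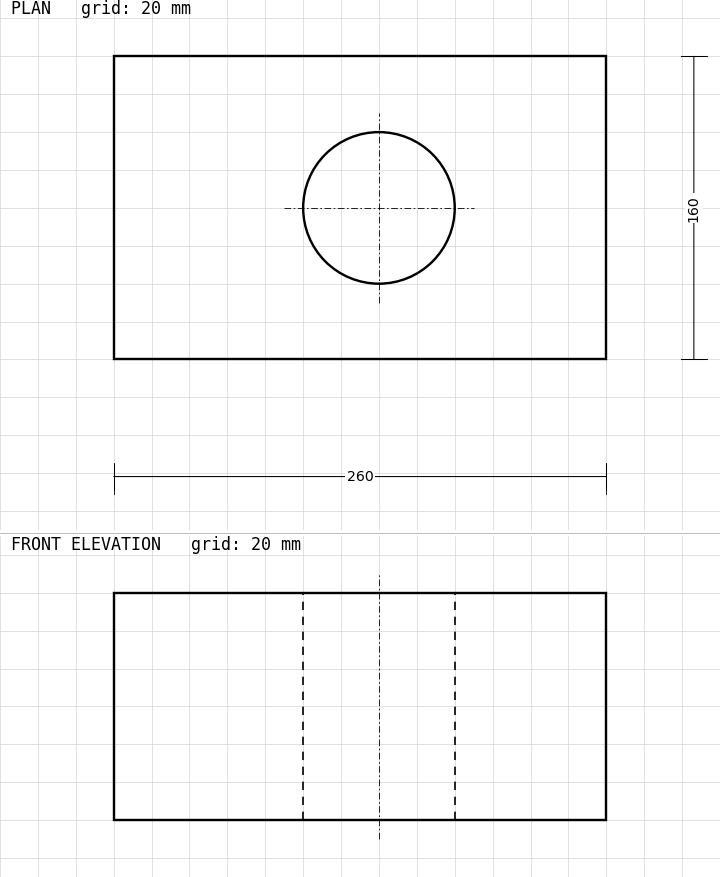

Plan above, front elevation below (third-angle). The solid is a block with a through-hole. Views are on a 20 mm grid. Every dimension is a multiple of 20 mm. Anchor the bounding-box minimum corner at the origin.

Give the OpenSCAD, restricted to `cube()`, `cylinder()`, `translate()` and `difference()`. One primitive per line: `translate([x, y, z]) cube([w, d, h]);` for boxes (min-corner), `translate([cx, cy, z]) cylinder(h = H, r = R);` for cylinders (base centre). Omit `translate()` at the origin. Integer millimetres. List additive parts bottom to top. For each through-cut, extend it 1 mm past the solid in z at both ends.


difference() {
  cube([260, 160, 120]);
  translate([140, 80, -1]) cylinder(h = 122, r = 40);
}


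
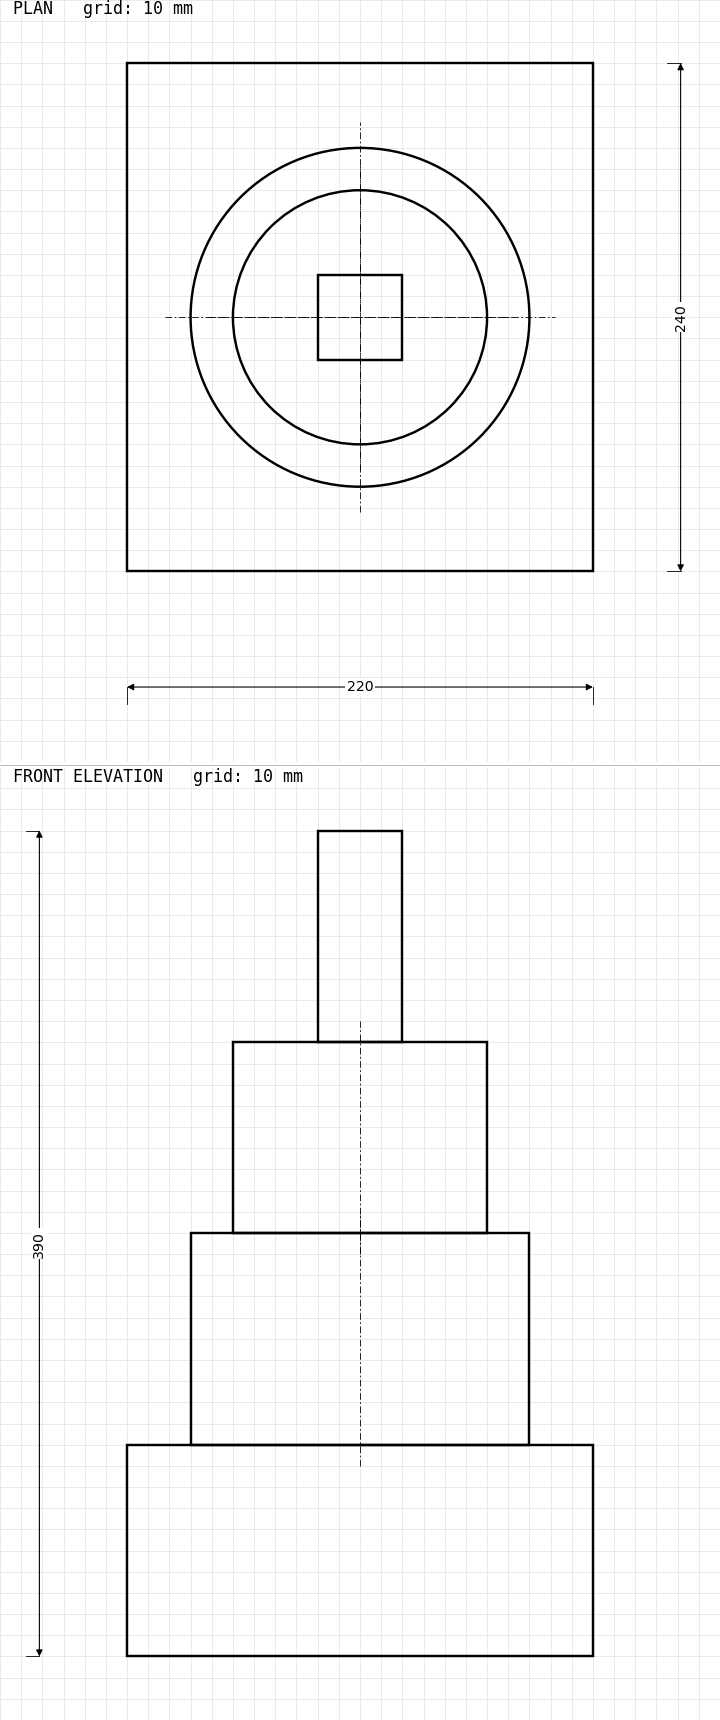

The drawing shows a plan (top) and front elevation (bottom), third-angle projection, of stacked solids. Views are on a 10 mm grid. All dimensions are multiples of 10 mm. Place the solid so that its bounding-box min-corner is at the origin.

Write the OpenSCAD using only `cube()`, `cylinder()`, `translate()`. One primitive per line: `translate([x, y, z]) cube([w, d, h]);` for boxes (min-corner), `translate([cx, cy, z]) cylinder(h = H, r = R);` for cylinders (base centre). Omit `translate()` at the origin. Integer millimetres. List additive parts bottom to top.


cube([220, 240, 100]);
translate([110, 120, 100]) cylinder(h = 100, r = 80);
translate([110, 120, 200]) cylinder(h = 90, r = 60);
translate([90, 100, 290]) cube([40, 40, 100]);
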